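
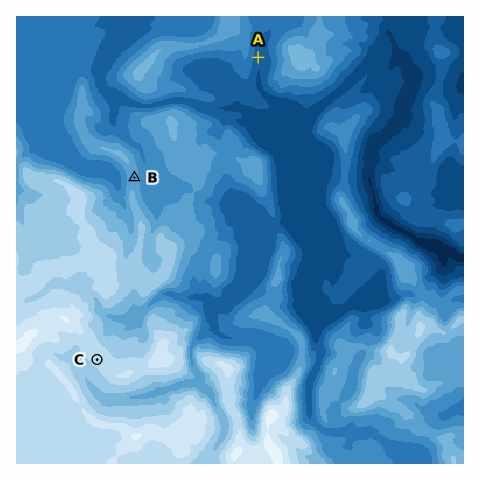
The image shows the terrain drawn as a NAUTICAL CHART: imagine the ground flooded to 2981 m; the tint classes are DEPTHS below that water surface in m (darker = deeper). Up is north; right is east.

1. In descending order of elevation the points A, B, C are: C B A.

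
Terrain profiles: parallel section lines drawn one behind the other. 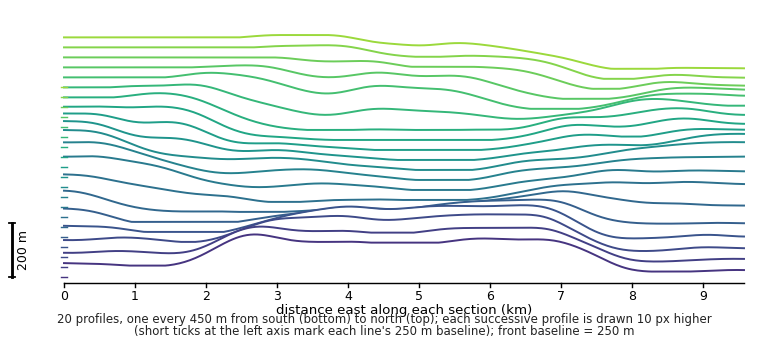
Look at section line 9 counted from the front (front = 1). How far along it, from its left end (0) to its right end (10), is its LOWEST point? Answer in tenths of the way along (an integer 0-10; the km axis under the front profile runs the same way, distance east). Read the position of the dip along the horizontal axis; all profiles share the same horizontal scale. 5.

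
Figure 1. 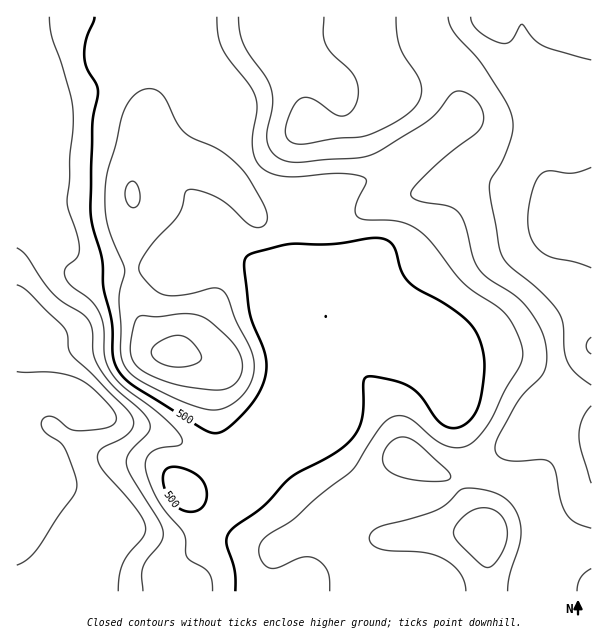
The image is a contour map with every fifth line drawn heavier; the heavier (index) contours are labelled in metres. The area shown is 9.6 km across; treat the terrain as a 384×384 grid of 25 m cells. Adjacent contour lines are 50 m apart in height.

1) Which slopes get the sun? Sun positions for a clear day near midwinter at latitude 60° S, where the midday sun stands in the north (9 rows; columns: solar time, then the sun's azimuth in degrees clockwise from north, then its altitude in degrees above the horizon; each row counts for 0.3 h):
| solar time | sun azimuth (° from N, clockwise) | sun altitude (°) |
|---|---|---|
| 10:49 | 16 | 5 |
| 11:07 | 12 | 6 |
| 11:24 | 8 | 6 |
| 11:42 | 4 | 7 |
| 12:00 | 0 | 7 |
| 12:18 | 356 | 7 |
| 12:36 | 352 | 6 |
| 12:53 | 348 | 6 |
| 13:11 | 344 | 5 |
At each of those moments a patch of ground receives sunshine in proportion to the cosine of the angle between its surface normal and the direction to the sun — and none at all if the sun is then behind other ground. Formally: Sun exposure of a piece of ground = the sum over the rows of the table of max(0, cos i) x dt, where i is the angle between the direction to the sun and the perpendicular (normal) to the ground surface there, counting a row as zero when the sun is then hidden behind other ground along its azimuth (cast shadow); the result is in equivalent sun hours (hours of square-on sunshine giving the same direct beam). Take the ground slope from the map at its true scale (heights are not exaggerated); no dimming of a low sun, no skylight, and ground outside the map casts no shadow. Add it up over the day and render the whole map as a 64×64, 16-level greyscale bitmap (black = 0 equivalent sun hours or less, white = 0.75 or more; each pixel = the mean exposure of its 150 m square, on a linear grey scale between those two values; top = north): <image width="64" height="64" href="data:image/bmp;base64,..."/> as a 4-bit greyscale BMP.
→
<image width="64" height="64" href="data:image/bmp;base64,Qk12CAAAAAAAAHYAAAAoAAAAQAAAAEAAAAABAAQAAAAAAAAIAAATCwAAEwsAABAAAAAAAAAAAAAAABEREQAiIiIAMzMzAERERABVVVUAZmZmAHd3dwCIiIgAmZmZAKqqqgC7u7sAzMzMAN3d3QDu7u4A////AHZmZmZmZmVVVVVVZmZmZmZmZmZmZmZmZURVVVVmZmZmiHZmZlZnZlRDM0RVVVVVZmZWZnZmZmVTIjNERWZmZ3ephmZlVniIdkMyIzRFVERFVVVVVEREMxERIiI0ZmZniKqHZWVWeJqYdkMiI0RUREREREQyEQAAAAARESJmZmaIqphlZVV4q7qHZTM0VWVVREREQzIQAAAAARERIlZmZmeqmHZVVVeKmGVFVVZnh3ZVREVVREMyIRIiIiMzVmZmZZqZhlVVVWZlMQJGeJmqmHZVVWZ3iHdmZlVVVmVWZmQiaJmHZVVEQyEAACV5q7uqh2ZWZ4mru7qqmZmZmHZmUhFmmph2VUMhEAAAFHmru7qYd2Zniau8zMzMzd26dmYyEWZ6qYZUMhAAAAAkZ3qqqqmYd2d4iZmaqrzv/tpmZTMiZmiZhlMhEAABI0VmZpmZmqmYd3ZlVVVnis7+x2ZlRDNmZodlQhEAETRnh2ZmaZmaqqmYdUIREjRXm8t2ZmVVVWZmVVQyEREjabuoZVVnmZqquql1IQABJFeIdmZmZFZlZmVEMyIiIzac3KdlVVZ5qqu7qXUxARNXiIdUMjM0VlVmUiNERERFZ6qXVERFVWeqq7u6h1Q0V6vLl0IAACNFVGUhI1Znd2VUIRERE0RVZmebu7upiIir3u25ZCERNEVEUhEkaJmXUxAAAAAANFVmZmebu7u7vN7//suXVEREVVUyIkaKqnQQAAAAAAATRWZmZmeaq8zd7u7d3LqHZlVWZlVWeKqWIAAAAAAAAAJFZmZmZniavN3dy7vMy6h2ZmZ3eImplkEAAAAAAAAAADVmZmZmZnirzcupmZq7qXZmZ3iJq6hSAAAAAAAAAAAAFGZmZmZVaJvLuYd3eJqqh2Zmd1aIdCAAAAAAAAAAAAACZmZmZURnmqqYdmZniaqodmZmESIQAAAAAAAAAAAAABJWZmZURWeJmZh2ZmZ5q7qGVEQAAAAAAAAAAAAAAAARI0ZmZlRFZ3iIh3ZmZnibupdTIgAAAAAAAAAAAAASIzREVmZmVFVneIiHdmVWZ4mqhkIQIhEAABEREAERI0Vmd3ZmZmVFVneIiHdmVVVWZ4h2QhBVRDMzNEREVVVWeJqqmHZmZEVWeIiHdmVVVVVVVlVEM2ZlVEVVZmeJmYiau8y5dmZURWeIh3ZmVVRFRERERVZmZlRDNEVWeau7uqq8zLlmZkRWd4h2ZmVVREQzMzM0V4hVQyAAI0VorN3Muqu6l2ZlRFZ3dmZmVEREMzMyIiNWeFQyAAACNGm87u3KqZmGZmVVZndmZmVERDMiEREiI0VnQyAAAAElebzv/suYh3ZmZmZ3d2ZmVEQzMhEAABEiNFYiEAAAAjaKu83dy5h3ZmZmeIh2ZmVEMzIhAAAAARI0VREAABEjV5qqqru6qYdmZmaJmHZmZUMzIhEAAAABEjRFEREjRVVniYh3iJmZh2ZmZmiHZmZUQzMiEQAAAAEiM0QRI0Z3ZmZndmZmeJmGVVZmZmZlVVVEMyIiERERESIzMyJFeIdlREVVVWZ4mHUxNFVVVVVDNEQzMzMzMiIiIiIiM1aIdkMzM0RWZneHYxAAERERERACNEMzNEREQzMyIiI0VndkMiMzM0VmZ3ZBAAARERAAAAATMzREVVVEQzMzMzNFZVMyMzIiNFVlVCEAAjRDIQAAAAEjNERVVVVERDREM0REQzMzMiIjREQyERE0VVVUIAAAABIjREVVVVVVVVZEREREREQzMzM0QyESNWZTM0VTEAAAARI0REVWZmZmd1VVVVVVVEREVEQzISRndBABE1ZDEQAAASM0VWZmd3eId2ZmZmZVVWZmVDIiNohSAAAAJXdlQyEQEjRWZmd4iIiId3ZmZmZmd3dUMiNXhjAAAAABWJmYZDESNFZ3d3iIiIh3dmZmeHd3ZUMiNXh0EAAAAAADerupdUNFZ3d3eIiId3ZmZWeIh2VDIiNXiGIAAAAAAAATesy5h2d3d3d4iIh3dmZmZ4mHZDIjRomYQQAAAAAAAAAUnMy6mIh3d4iIiHd3dmZniIZTM1eau6dBAAAAAAAAAAA3vMuqmHd3d3d4Z3d3Zmd4dlRGm93cp1MhAAAAAAAAAAN6u7qYh3d3d3dnd3dmZnd2ZXm97cuXZVQyIiMyIQAAADaJqZh3d3d3Z2Z3d2ZmZ3d3irzKh4eId2VFVmVDEAAAFGeId2ZmZmZmZmZmZmd3eImaqnZmZ4iIh3d3d2UyAAASRWZlVVVWZmZmZlVWd4iJmZmHZmZVZ3iIiIh3ZlQhERI0REQ0RVVmZmZlVFZ3iJmqmHZmZUNFZ4mZh3dmVUMzMzMzMiNEVVVmZlVERFZ4mqqYZmZlIiNGeJh3ZmZVVVVEMyIiI0RVVVVUREQzRWeKqph2ZlIREkV4h2ZVVVZnd2UzIiIjRVVVVURERDM0VomqmHZkIRASRWd2VERFVniIdUMiIjRVVVRERERERERWeJmYdkMhERNFZmVEM0RXiZh1QyIjRVVURDNVRDRVZmZniHZmUyESNFZmVEMzNFeIh2VCISNFVUQzMmZURFZ3d3d2ZmZUMiNFZmVVRENEV3h2VDIREkVVREMzdmVEVniId2ZmZmVERFZmZVVVVVVmd2VDIQASRVVURER2ZVVWd3d2ZmZmZVVVZmZlVmZlVmZmZUMiESNVVVVVVWZlVWZmZmZmZmZmVVZmZmZmZmZmZmZVVURERVZmZmZm"/>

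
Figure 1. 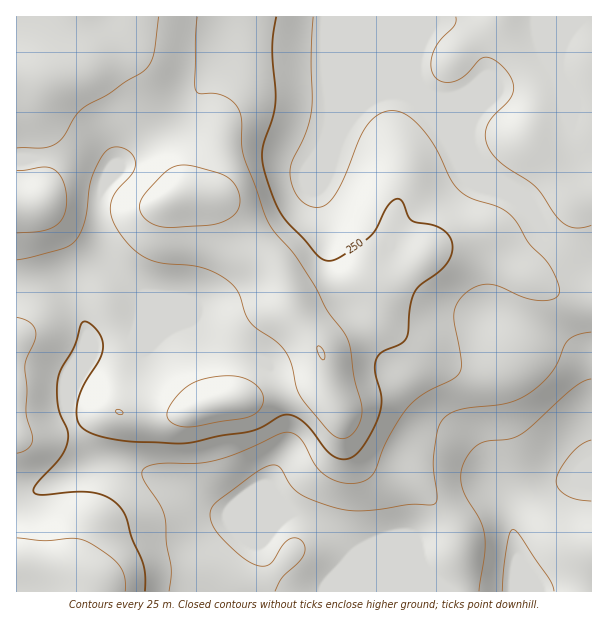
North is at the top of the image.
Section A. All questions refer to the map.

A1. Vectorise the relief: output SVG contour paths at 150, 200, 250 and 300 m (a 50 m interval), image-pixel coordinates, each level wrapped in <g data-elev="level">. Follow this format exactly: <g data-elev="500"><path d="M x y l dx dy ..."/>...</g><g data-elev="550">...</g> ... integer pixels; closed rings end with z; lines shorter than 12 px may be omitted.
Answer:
<g data-elev="150"><path d="M502 591l5-48 3-11 3-3 6 6 30 43 5 13"/><path d="M591 501l-13-1-11-4-8-7-3-7 4-12 10-15 11-10 10-5"/></g><g data-elev="200"><path d="M275 591l7-13 21-21 2-8-2-6-6-5-7 1-7 6-13 19-7 2-11-2-21-16-11-12-7-9-2-8-1-7 3-6 4-5 41-30 15-6 8 3 9 17 9 8 15 8 24 7 25 3 47-7 24 0 3-3 0-4-4-29 1-15 4-24 5-10 7-6 9-3 45-6 21-8 14-10 12-12 6-11 7-18 5-5 9-5 13-3"/></g><g data-elev="250"><path d="M145 591l0-16-2-12-11-24-7-24-9-12-11-7-13-4-17 0-34 3-6-1-2-3 5-9 22-24 7-14 1-13-8-16-2-10-1-22 4-14 14-24 7-22 5-1 8 6 6 8 2 9-2 12-18 29-6 18 0 10 1 8 4 6 7 4 15 5 22 4 60 2 35-7 31-5 11-4 16-10 9-2 8 2 9 6 27 32 7 4 8 0 7-3 8-9 10-16 7-17 3-15-7-27 0-7 2-7 6-6 16-7 7-6 2-7 2-26 4-13 6-8 24-18 5-7 3-8 0-10-5-9-12-7-23-5-4-5-5-13-4-4-4 0-6 6-13 25-7 7-27 19-10 5-8-1-6-4-34-38-7-12-7-16-6-20-2-14 1-12 9-25 3-15-3-56 4-31"/></g><g data-elev="300"><path d="M321 359l3 0 0-6-3-6-3-1-1 4z"/><path d="M17 233l24-2 15-5 5-5 3-6 3-15-4-19-4-7-5-4-10-3-27 3"/><path d="M161 227l12 0 36-2 18-5 7-5 5-8 1-9-3-10-9-10-12-6-28-7-9 0-8 3-9 7-15 16-5 7-2 6 0 8 4 6 8 6z"/><path d="M17 148l27 0 12-4 7-7 12-20 8-9 24-13 39-26 4-6 4-9 5-37"/></g>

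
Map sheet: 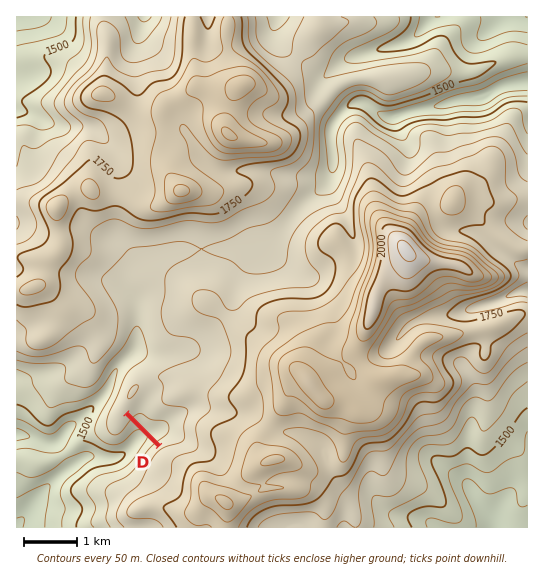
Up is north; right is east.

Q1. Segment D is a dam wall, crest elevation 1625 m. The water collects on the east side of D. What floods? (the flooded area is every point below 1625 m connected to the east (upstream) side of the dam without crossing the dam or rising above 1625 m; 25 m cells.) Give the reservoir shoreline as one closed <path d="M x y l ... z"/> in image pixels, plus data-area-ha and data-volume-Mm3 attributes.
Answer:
<path d="M147 400l-6 1-12 12 33 31 11-5 3-4 1-2 0-15-4-5-18-1-8-12z" data-area-ha="40" data-volume-Mm3="9.25"/>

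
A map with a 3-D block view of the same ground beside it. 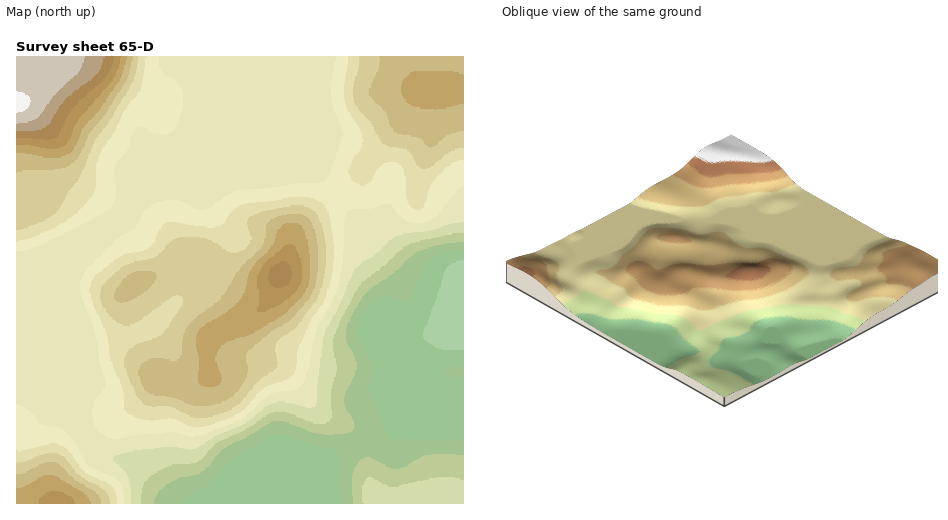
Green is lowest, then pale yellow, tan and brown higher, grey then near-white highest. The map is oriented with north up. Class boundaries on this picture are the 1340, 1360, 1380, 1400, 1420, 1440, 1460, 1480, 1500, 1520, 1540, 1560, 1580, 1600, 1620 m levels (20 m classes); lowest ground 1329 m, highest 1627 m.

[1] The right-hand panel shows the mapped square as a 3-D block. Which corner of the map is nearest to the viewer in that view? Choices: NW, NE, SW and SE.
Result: SE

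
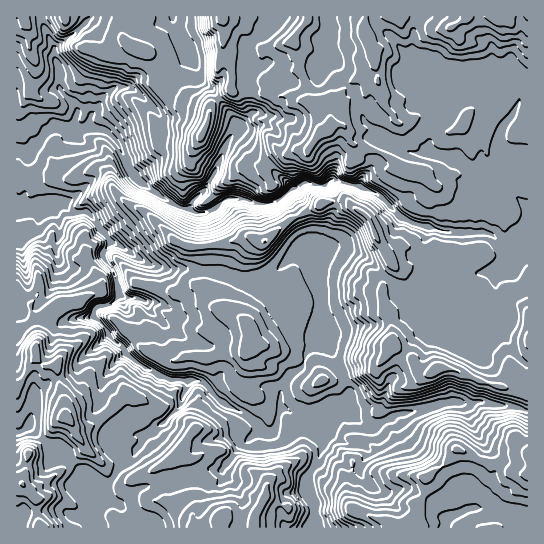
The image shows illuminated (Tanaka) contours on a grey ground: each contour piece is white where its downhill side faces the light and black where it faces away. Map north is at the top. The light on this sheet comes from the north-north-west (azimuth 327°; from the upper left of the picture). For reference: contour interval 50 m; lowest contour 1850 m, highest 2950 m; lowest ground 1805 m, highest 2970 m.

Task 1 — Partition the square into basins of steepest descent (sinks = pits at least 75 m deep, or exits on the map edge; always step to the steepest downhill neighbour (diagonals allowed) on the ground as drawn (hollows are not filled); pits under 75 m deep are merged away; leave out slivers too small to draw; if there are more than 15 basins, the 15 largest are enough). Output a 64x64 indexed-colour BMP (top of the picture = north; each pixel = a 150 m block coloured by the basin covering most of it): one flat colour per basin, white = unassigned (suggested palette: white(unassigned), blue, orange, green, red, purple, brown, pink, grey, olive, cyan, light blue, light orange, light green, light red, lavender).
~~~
<image width="64" height="64" href="data:image/bmp;base64,Qk12CAAAAAAAAHYAAAAoAAAAQAAAAEAAAAABAAQAAAAAAAAIAAATCwAAEwsAABAAAAAAAAAA////ALR3HwAOf/8ALKAsACgn1gC9Z5QAS1aMAMJ34wB/f38AIr28AM++FwDox64AeLv/AIrfmACWmP8A1bDFABEREREREREREREREREREREREREREREREREiIiIiIiIiERERERERERERERERERERERERERERERERESIiIiIiIiIRERERERERERERERERERERERERERERERERIiIiIiIiIhERERERERERERERERERERERERERERERERESIiIiIiIiERERERERERERERERERERERERERERERERERIiIiIiIiIREREREREREREREREREREREREREREREREREiIiIiIiIkERERERERERERERERERERERERERERERERERIiIiIiIiQRERERERERERERERERERERERERERERERERESIiIiIiJBEREREREREREREREREREREREREREREREREREiIhEREkQRERERERERERERERERERERERERERERERERERIRERERREERERERERERERERERERERERERERERERERERERERERFERBEREREREREREREREREREREREREREREREREREREREUREQRERERERERERERERERERERERERERERERERERERERRERBERERERERERERERERERERERERERERERERERERERFEREQREREREREREREREREREREREREREREREREREREREURERBERERERERERERERERERERERERERERERERERERERREREERERERERERERERERERERERERERERERERERERERFEREQRERERERERERERERERERERERERERERERERERERERREQRERERERERERERERERERERERERERERERERERERERFERBERERERERERERERERERERERERERERERERERERERERQRERERERERERERERERERERERERERERERERERERERERERERERERERERERERERERERERERERERERERERERERERERERERERERERERERERERERERERERERERERERERERERERERERERERERERERERERERERERERERERERERERERERERERERERERERERERERERERERERERERERERERERERERERERERERERERERERERERERERERERERERERERERERERERERERERERERERERERERERERERERERERERERERERERERERERERERERERERERERERERERERERERERERERERERERERERERERERERERERERERERERERERERERERERERERERERERERERERERERERERERERERERERERERERERERERERERERERERERERERERERERERERERERERERERERERERERERERERERERERERERERERERERERERERERERERERERERERERERERERERERERERERERERERERERERERERERERERERERERERERERERERERERERERERERERERERERERERERERERERERERERERERERERERERERERERERERERERERERERERERERERERERERERERERERERERERERERERERERERERERERERERERERERERERERERERERERERERERERERERERERERERERERERERERERERERERERERERERERERERERERERERERERERERERERERERERERERERERERERERERERERERERERERERERERERERERERERERERERERERERERERERERERERERERERERERERERERERERERERERERERERERERERERERERERERERERERERERERERERERERERERERERERERERERERERERERERERERERERERERERERERERERERERERERERERERERERERERERERERERERERERERERERERERERERERERERERERERERERERERERERERERERERERERERERERERERERERERERERERERERERERERERERERERERERERERERERERERERERERERERERERERERERERERERERERERERERERERERERERERERERERERERERERERERERERERERERERERERERERERERERERERERERERERERERERERERERERERERERERERERERERERERERERERERERERERERERERERERERERERERERERERERERERERERERERERERERERERERERERERERERERERERERERERERERERERERERERERERERERERERERERERERERERERERERERETEREREREREREREREREREREREREREREREREREREREREzMxERERERERERERERERERERERERERERERERERERETMzMzMRERERERERERERERERERERERERERERERERERERMzMzMzEREREREREREREREREREREREREREREREREREREzMzMzMRERERERERERERERERERERERERERERERERERETMzMzMxERERERERERERERERERERERERERERERERERETMzMzMxERERERERERERERERERERERERERERERERERETMzMzMzEREREREREREREREREREREREREREREREREREzMzMzMzMREREREREREREREREREREREREREREREREREzMzMzMzMxERERERERERERERERERERERERERERERERETMzMzMzMzERERERERERERERERERERERERERERERERERMzMzMzMzMRERERERERERERERERERERERER"/>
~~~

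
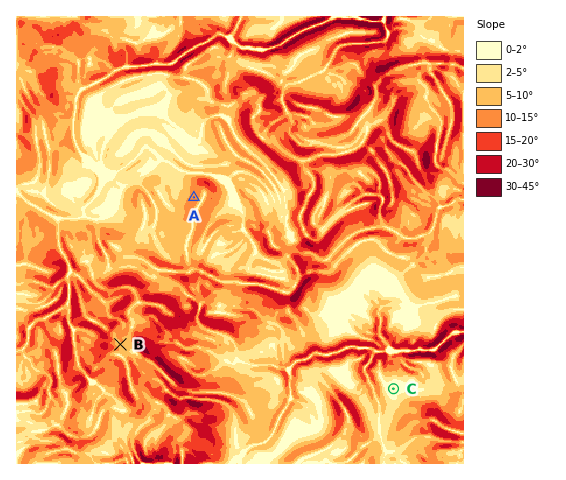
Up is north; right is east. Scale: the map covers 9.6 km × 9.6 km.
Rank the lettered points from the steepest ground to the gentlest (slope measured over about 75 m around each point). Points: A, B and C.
A B C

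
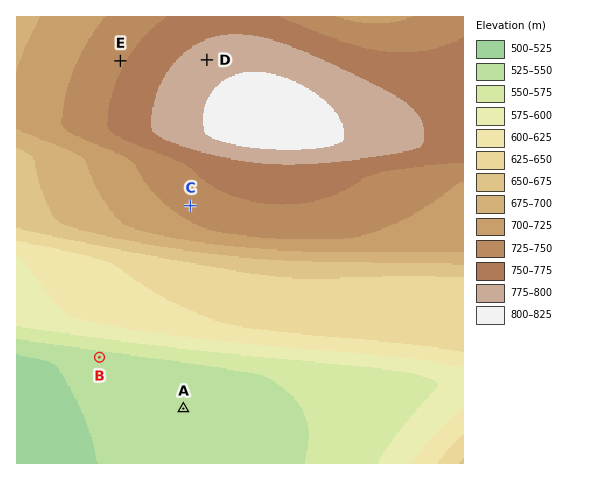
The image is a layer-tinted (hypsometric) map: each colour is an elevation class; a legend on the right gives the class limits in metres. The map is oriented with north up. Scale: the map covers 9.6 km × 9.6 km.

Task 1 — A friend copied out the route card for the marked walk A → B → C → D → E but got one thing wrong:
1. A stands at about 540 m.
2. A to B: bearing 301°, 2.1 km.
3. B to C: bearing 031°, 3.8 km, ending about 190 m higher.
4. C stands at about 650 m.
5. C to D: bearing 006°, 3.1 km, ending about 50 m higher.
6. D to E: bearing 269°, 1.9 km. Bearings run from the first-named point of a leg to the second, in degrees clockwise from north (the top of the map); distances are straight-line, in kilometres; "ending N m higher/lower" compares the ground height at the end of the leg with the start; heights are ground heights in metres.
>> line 4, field height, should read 730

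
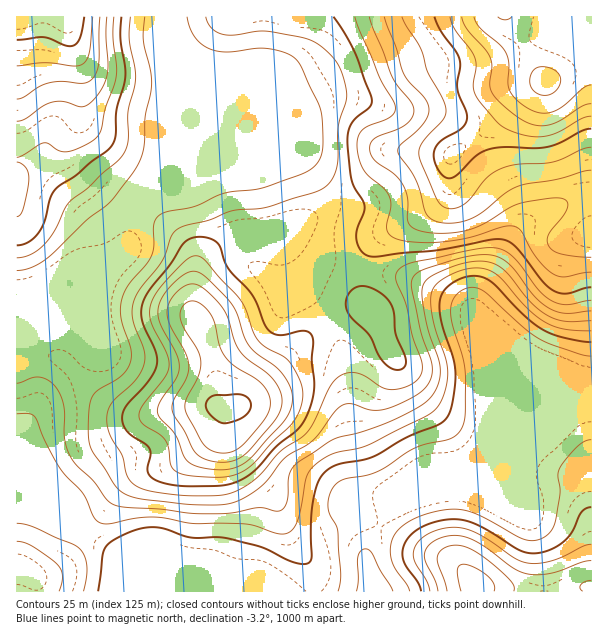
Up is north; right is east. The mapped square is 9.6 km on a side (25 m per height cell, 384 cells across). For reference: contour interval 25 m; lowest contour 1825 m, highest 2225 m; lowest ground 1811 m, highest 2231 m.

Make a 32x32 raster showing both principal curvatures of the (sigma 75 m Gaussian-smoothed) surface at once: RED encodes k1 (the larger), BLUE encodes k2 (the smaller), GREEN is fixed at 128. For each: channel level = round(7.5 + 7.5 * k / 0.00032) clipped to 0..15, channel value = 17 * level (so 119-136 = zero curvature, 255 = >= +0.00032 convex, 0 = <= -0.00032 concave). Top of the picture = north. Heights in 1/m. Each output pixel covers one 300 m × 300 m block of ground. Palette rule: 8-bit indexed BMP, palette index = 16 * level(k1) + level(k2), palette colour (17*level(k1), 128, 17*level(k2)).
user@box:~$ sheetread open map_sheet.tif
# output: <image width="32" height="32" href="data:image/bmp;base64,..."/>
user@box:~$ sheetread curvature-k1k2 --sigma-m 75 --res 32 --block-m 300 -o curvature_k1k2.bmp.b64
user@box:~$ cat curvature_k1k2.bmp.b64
<image width="32" height="32" href="data:image/bmp;base64,Qk02CAAAAAAAADYEAAAoAAAAIAAAACAAAAABAAgAAAAAAAAEAAATCwAAEwsAAAABAAAAAAAAAIAAABGAAAAigAAAM4AAAESAAABVgAAAZoAAAHeAAACIgAAAmYAAAKqAAAC7gAAAzIAAAN2AAADugAAA/4AAAACAEQARgBEAIoARADOAEQBEgBEAVYARAGaAEQB3gBEAiIARAJmAEQCqgBEAu4ARAMyAEQDdgBEA7oARAP+AEQAAgCIAEYAiACKAIgAzgCIARIAiAFWAIgBmgCIAd4AiAIiAIgCZgCIAqoAiALuAIgDMgCIA3YAiAO6AIgD/gCIAAIAzABGAMwAigDMAM4AzAESAMwBVgDMAZoAzAHeAMwCIgDMAmYAzAKqAMwC7gDMAzIAzAN2AMwDugDMA/4AzAACARAARgEQAIoBEADOARABEgEQAVYBEAGaARAB3gEQAiIBEAJmARACqgEQAu4BEAMyARADdgEQA7oBEAP+ARAAAgFUAEYBVACKAVQAzgFUARIBVAFWAVQBmgFUAd4BVAIiAVQCZgFUAqoBVALuAVQDMgFUA3YBVAO6AVQD/gFUAAIBmABGAZgAigGYAM4BmAESAZgBVgGYAZoBmAHeAZgCIgGYAmYBmAKqAZgC7gGYAzIBmAN2AZgDugGYA/4BmAACAdwARgHcAIoB3ADOAdwBEgHcAVYB3AGaAdwB3gHcAiIB3AJmAdwCqgHcAu4B3AMyAdwDdgHcA7oB3AP+AdwAAgIgAEYCIACKAiAAzgIgARICIAFWAiABmgIgAd4CIAIiAiACZgIgAqoCIALuAiADMgIgA3YCIAO6AiAD/gIgAAICZABGAmQAigJkAM4CZAESAmQBVgJkAZoCZAHeAmQCIgJkAmYCZAKqAmQC7gJkAzICZAN2AmQDugJkA/4CZAACAqgARgKoAIoCqADOAqgBEgKoAVYCqAGaAqgB3gKoAiICqAJmAqgCqgKoAu4CqAMyAqgDdgKoA7oCqAP+AqgAAgLsAEYC7ACKAuwAzgLsARIC7AFWAuwBmgLsAd4C7AIiAuwCZgLsAqoC7ALuAuwDMgLsA3YC7AO6AuwD/gLsAAIDMABGAzAAigMwAM4DMAESAzABVgMwAZoDMAHeAzACIgMwAmYDMAKqAzAC7gMwAzIDMAN2AzADugMwA/4DMAACA3QARgN0AIoDdADOA3QBEgN0AVYDdAGaA3QB3gN0AiIDdAJmA3QCqgN0Au4DdAMyA3QDdgN0A7oDdAP+A3QAAgO4AEYDuACKA7gAzgO4ARIDuAFWA7gBmgO4Ad4DuAIiA7gCZgO4AqoDuALuA7gDMgO4A3YDuAO6A7gD/gO4AAID/ABGA/wAigP8AM4D/AESA/wBVgP8AZoD/AHeA/wCIgP8AmYD/AKqA/wC7gP8AzID/AN2A/wDugP8A/4D/AJe6qLmXcHd3d3d3hoZ1c5a3yKeQcWJBw/j7+/X09vf6yMm3yaZgdneGhHSFhnWGt8jJhXCi1ff5+fnYtKK1tsm6l4a1wnJgYnKUhHWFdabVtqeDcbL1+fv86qdzQVKDxKWCc4PTtXNBYqOCcoOGyOaTlbWlobHFx9i1gHBQQoTVg4Z3c7XVtIR1lYams6PZ6XNil5eFgZCQoJCAdXdzlsmHh3Vhhsbn6Miol7azoMTYdFF0hHaHh4SEhod3h3SVpXeGkJeWp+n49+a1xuWwkJKCQmKTgoN3d4eHh4eGppiXd4GWuaeWlHSj9fn9/bdAYYR0hqaVcnFzhYeHh4eEl7l1k6eolqalY0KW6+z695OzxbPHuJZ1ZJS0hIeHh3eDp3WEh4eW1/j21NjoqOj6+NakkZXGx5eWxcWCh4eHd4eEhWN2lrXF1+b2+tuoyuz66LSBdKfYuLfVo4CHd3eHh4eXdKa2pHNlhXW197jI28nGw5KEhrfZ6ueigId3h3eHh6e2t5d1UkJyUKH01sWotaOUlJWVyfz86rGAh4eHh3SBh5eYhndiUXGD9fXls2OCxKaFhZbY+OiWkIKHh4KAgKOHh4aHh4CSptn5+NiVQVKWt5SFl9b2xmNwdneAkLK0lXd3d3eGkNP4/fz62raBY3SWlae52fmmUVB2gICj2OmlhoeHd4aRwtb8/PqnopGGd3aGqLjY1qBgIDBgg7j77LWQgYZ3h4OQgbb35nFwc4eHd4aWpLGwoJBAIEF0uPnJlcajgXSGhWJQkvTkgXN1hoWHdoa1s6GzxYRxgKLX6ri33LiThIeHZHK06NfEt7epmIWFlrfm5tfY2NbQ0ObayNnbyZSEhoeFpMSllbfIx8jIloWGlrbn9/nr6sSgopWXqcinhGWFhoWVg3JzlpeGl7jHlXVkZHW16dvZt4NzcXKlyKWVl4WEhXaHdoSDg3N0hpa0tJVkZHX3xoa3pYaGg4OnpreodoWThId3h4d3doRzZHKz15eUpvrodXWFhpiYhYWGpseoyKSDh3eHh3d3d3djYab8+fX27PrVlYSUpJR0pXSGydrIlIJ3h3d3h4d3d3OS5/m3pJa3xdTFtbfHlFG3dHTG5pVjc3eHh4d3h4d3dJPEonBgcKGBkpOVudq5gch1ZLX2lYODhoeHd4d3h4Z2hYSCcYKTlaa3x8jL3NnBt5V2x/nHs5KGh4eHh3d3dId2dYWVyti1laenqMrL2MOGlqf4+LaSgYaHhIODdHNkhnZkdpfIqGVTcpO1xqemlYeFuPjmdFBxh4OjtYRkdISVdXSHl7aWg3OVtdSldYWHuaXZ+LZkcHKGk8fr6eXn2LaUlJiYuJaj1uvryIZ2d3c="/>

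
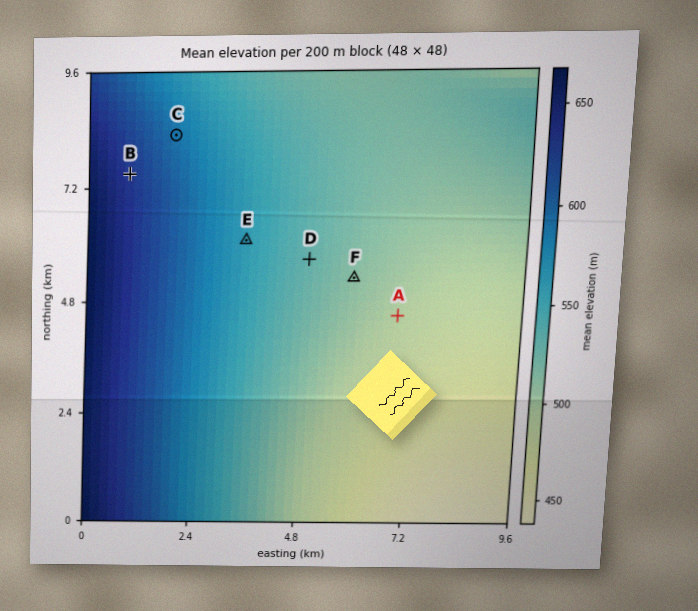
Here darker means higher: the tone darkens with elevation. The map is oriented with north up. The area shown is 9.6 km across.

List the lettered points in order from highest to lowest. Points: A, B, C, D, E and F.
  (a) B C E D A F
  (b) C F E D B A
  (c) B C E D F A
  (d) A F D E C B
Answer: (c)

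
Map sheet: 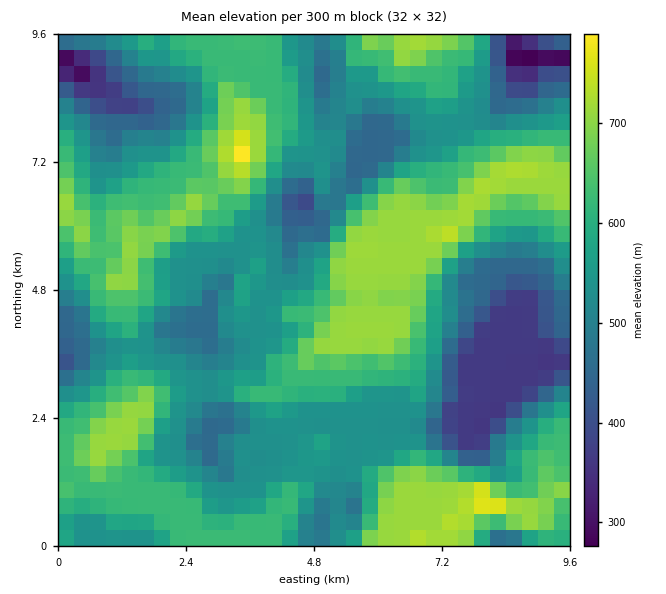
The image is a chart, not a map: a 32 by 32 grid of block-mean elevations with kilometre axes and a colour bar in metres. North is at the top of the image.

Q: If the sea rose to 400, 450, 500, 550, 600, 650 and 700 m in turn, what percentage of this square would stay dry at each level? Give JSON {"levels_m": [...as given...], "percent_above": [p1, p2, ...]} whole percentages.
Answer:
{"levels_m": [400, 450, 500, 550, 600, 650, 700], "percent_above": [93, 87, 77, 50, 44, 20, 15]}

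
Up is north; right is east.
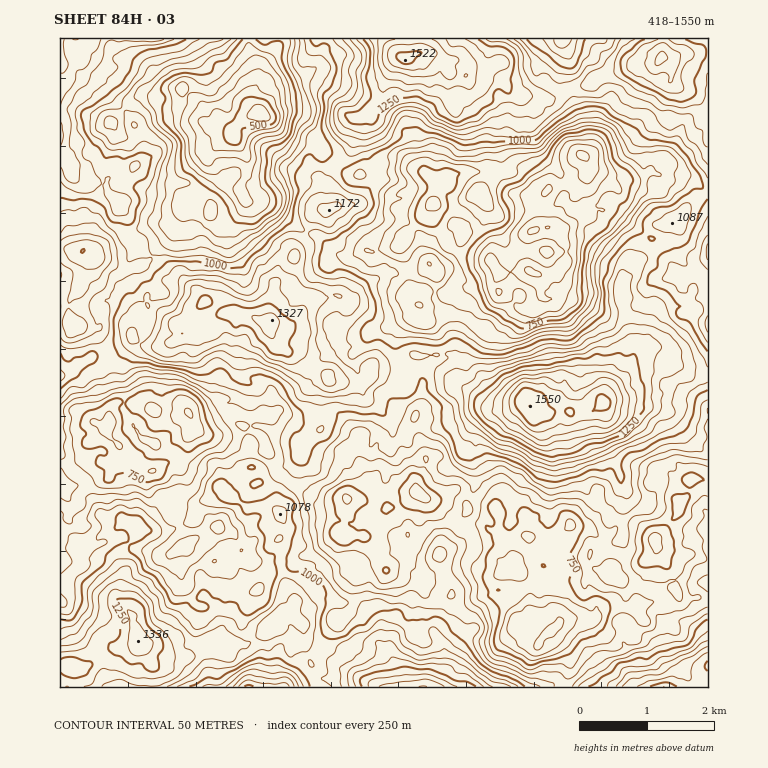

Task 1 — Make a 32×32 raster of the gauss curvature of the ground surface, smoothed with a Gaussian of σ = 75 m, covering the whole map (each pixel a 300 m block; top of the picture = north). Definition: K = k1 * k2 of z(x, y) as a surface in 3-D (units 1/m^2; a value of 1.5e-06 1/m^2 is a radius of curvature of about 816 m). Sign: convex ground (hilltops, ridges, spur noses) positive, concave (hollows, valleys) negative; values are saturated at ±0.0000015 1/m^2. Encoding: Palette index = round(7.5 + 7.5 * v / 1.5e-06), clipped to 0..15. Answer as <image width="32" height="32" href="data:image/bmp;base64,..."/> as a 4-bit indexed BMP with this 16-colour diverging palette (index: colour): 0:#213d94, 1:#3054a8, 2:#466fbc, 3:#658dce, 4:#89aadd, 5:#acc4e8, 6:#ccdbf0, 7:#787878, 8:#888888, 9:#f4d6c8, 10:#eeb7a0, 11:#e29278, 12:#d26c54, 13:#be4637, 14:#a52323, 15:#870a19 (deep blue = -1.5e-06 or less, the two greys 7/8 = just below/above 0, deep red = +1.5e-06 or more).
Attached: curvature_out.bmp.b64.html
<image width="32" height="32" href="data:image/bmp;base64,Qk12AgAAAAAAAHYAAAAoAAAAIAAAACAAAAABAAQAAAAAAAACAAATCwAAEwsAABAAAAAAAAAAlD0hAKhUMAC8b0YAzo1lAN2qiQDoxKwA8NvMAHh4eACIiIgAyNb0AKC37gB4kuIAVGzSADdGvgAjI6UAGQqHAKhYynd6iWN4d4d3c1Z3djPRWYdU01ZWdzpmXH9Wd3d3eHqnSKGnVnqLdlyqp2OU5qVrhod4eJ92dXWhuMS4t1eYu4pobat0N2Z6hWZognbHV3Z1hoU3iKf1VHuHd483S4dhu6iKVkSUdPmId3iUimh3drN3WKh/hpeEdnhpV39oeZ1neXa6dHd3dYqHf2VmSYKHSEqXVE31X5gLd2SZZ4VWpfWKbEOWSUd1SpZnhJuNN4aiOVW7eGan6nWIiWV5l4hrl9hmSYq4Y1VIe3d5ZmbJs+P3ZtckdX6Xp69GvWWXeIWW8nioe1h2ZFX+Zvx4dTdWiFZ3kx8dV1hkmHZ0ZpcpE26ZdclWmiw4WXd2dXiX+I15d3e3iHdapodod2aJhkdYSFaEt1mme3ZHbMowVoZ4d3y7eUd21pwGX6WJj3h2VmWIWFaSeoVQ9olOaYpZtv+4Fne3b2iH16B9KJWKpGRWUIpnVoAHloA8Nn6laBnHeM54rG/0/5iJ834xZXebplVFZ1Zms1aQhzfzrJZ5V3DGa6RokouS5H+ZEpcIpDiYV2e8l6dlRjVYl3aDn/iLl4n6N4eg5zbOh1l2jnelWVhngGZ3b/SttWt/hoiDR4Zxd4hvmHVnRYM2Z3ZWUMhpuGh3Zmd5iXp1u1iah3lhzIiGlXZ3a1pntP2mecS4iI+F"/>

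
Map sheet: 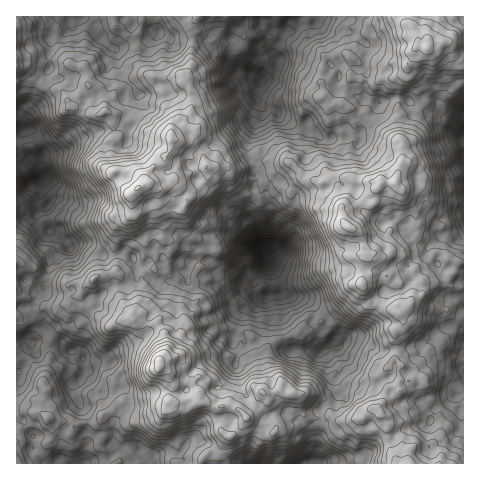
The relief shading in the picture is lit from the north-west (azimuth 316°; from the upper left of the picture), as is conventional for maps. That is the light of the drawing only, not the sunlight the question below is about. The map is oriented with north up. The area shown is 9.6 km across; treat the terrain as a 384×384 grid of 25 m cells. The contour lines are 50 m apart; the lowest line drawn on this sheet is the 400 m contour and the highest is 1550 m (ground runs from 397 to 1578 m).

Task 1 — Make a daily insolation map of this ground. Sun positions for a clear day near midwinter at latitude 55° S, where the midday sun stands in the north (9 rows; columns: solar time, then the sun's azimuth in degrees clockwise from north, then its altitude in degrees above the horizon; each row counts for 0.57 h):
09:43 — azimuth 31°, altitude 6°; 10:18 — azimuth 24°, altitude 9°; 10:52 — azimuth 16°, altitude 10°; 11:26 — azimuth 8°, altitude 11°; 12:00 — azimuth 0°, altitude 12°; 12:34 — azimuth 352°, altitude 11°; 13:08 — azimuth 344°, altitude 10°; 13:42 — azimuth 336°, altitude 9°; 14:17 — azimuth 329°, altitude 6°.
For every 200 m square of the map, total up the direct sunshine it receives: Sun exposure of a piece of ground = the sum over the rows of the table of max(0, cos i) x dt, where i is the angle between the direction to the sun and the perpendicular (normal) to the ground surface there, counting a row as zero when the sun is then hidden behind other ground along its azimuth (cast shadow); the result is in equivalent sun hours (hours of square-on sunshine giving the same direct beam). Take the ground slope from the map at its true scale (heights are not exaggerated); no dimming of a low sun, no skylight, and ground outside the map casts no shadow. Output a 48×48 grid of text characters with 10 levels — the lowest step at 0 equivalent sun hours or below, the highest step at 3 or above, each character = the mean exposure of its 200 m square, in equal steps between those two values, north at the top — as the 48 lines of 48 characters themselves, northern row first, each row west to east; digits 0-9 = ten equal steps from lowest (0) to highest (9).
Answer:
554342352143221001300000010000133455342115688545
222135662013431000100000133000567543321012356686
224468675200224522310000100004579977501100334543
345579979522446655752000000002467667543323222001
332346675677788898786300000103343201334421000001
112120234365479789635410000034644422122211000000
002521145754212333333420000134554322333320000000
001355423454100210243232211444453331000000000000
000026412542211232235654223332324463100000000000
000032346766543467634677542101000223430000000000
000010023133467787564234654422000000124331000000
000000000002278885445434557874000000013666740000
000000000143434455222476789997520001113699864101
210000004422333211200465599789885344246334333323
000000067768876510014556655478779975664423554332
000000457999986212026556622335556889976564346423
200000111454584113311112211100575799899852024444
000000000004665433310000111000134332455553312332
111121100005510200230000020011001255221003311333
432122100110000000210000000010023587520000001234
222444323420000000000000000000023444300000010121
224433444211000000000000000000001356730000020143
652000100000000000000000000000000223651000011125
864420000000000000000210000000000000024432112134
656752122000000000001230000000001000026565213667
676246543100000000000010000000022100022422333366
244367666530000000011000000000032210000000453102
001577767411000011111011000000111122331123245441
100244430000222122212111101000100013441013433302
222221200035676445565302200000000000000014641000
013542000147766766535422322233321000002567410000
211110003444544654641343335545542000000122111111
210000002652124455642345675444522100000000121001
000000001100001665232323566665220000000010000220
000200000000006797557332235620000000000000002331
212200000000058989865755444200000000100000123102
355431000000257643323333446664310122214433233221
147642100100253121157764477999875433254322343231
447630023321110001346799999799896424632124554214
553542354211000001142168667537986553332444102113
663134433334210012445676312202322433467511000222
433344313542211212112456620000000367987410200344
223656665411321100000000530000001477521454321454
300013531002210000000000000220001121000032223553
300001000000000000000143001210000000000014777524
311100101000000000000000000000000000000135754455
421000000000000000000000000000000000000365334677
541000000231000000000000000000000000001335678665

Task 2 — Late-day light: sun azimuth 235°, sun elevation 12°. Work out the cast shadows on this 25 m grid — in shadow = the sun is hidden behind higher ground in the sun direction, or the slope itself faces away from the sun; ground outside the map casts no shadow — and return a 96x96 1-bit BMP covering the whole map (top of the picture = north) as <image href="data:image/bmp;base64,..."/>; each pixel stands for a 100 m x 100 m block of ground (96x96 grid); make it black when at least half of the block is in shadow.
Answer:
<image width="96" height="96" href="data:image/bmp;base64,Qk2+BAAAAAAAAD4AAAAoAAAAYAAAAGAAAAABAAEAAAAAAIAEAAATCwAAEwsAAAIAAAAAAAAA////AAAAAAD4wAAQAAMAAAAAD9/5gAAgAAAAAAAAD9/4AABgAAAAAAAAB9/8AADgAAAAAAAAB/94BgAAAAAAAAAAB/94AAAAAAAANgAAH/9wAAAAAAMANAAAH/8AAAAAAAwAcAAAH/9AAAAAAAQA+AAAT/8AfgAAAAA4+AAAf/8B/wAAAAB48wAB/88D/wAAAAD4Q4gD/x8A/wAAAAHwAAID/x4A/gAAIGPhABoP/z4A/gAAcPPDAfwF3n4B/gAAGf+GC/wAEH6D/gAAEf+GH/wAOH+D/wAAMH+ff/wAMP+D/wAAOP+ef/4AEP8D/wAAff/e//8AGf8D/wAAf//v//8AA/8J/wAB///z//+AH/8Z/wAB///7//+AH/85/wAB///////APv/w/gAA///9///AH0/w4AAA///8///AD4fgwAAA///+A//AAw+AAAAA////AP/AAJ8AAAAA////gA+AAd8AAAAB////wgAAA/AgAAAB9///4wAAA+AAAAABb///4AAAB/DAAABL7///8QAAB/PAAAAb7///+AAAB/cAAAAeb////AAAB/gQAAG//v///AAHN/xwAAO/////+AAOB/z4AAN/////+AAeB/joAABP////+AAeEPPgAAAf/X//+AA+OfPGGCGAeH//+AA+MfOHGHPCeA//+AA/8/MvnDfgYM//+AAAM/D/3HPAYMf/+AAAD+H/+CHAAAf/+AAAH8f/+AAAAA//+AAHf4//+AAAEB//8AAP/5//+AAAEB//4AAf//9/8AAAMb//wAAf//f/8AAAAT//AAA///f/4AAAAH/+AAD//ef/4AAAA//+AAH/+e//wAAQB//4AAP/8f//gAAwB//gAAP/w///gAAQB/wAAAH/wn//gAA4B/AAAAP3gn//AAAAAYAAAAPGBn//AAAAAyAAAAPADn//AAAAAwAgAAHAHv//AAADjgBgAAAAP///gAAHnwDgAAAAP///gAAPnwHgAAADP///AAAP3gPwABn7P//+AAYz3hvwBj/wH//8AD/wfn/wHj/wB//8AD/gfH/4Hj/wH/+AAD/gGP/4P3/gD/8AACfwEP/8P//gD/8AAAPAAY/8P//gH/9AAAMAHD/+f/4AH/+AAAcAPP////AAP/+AAAAAff///8AAf/8AAAAAfP///gAAf/8AAAAAf///8AAAH/+AAAIAD///8AAAP/8AAA8AE///4AAYG/8AAB/gA///4AD8PP8AAB/AA///4AHsOH8AEA/gAf//wAvgGEcAEAPgAf//wDwAAAAAAABAA///wBgAAAAAAPMAB///wAAAAIAAAPgAB///4AgAAAAGAPgCB///4AgAAAAOAfwPB///4DAAAAD4Afwe0///8DAAAAD8Df4/w///8AAgAAD+D/495///8ADgAAH/H/8Y5///4AHgABP/v/4ww///4EFgAEP///48w///4EhgAEP/7fAeAf//4kAAAHv/+eAeAD//4AAAAP//+YMcAAP/4YAABv///AcAAAB/AQAABv///gcYAAD+AQAAB/8="/>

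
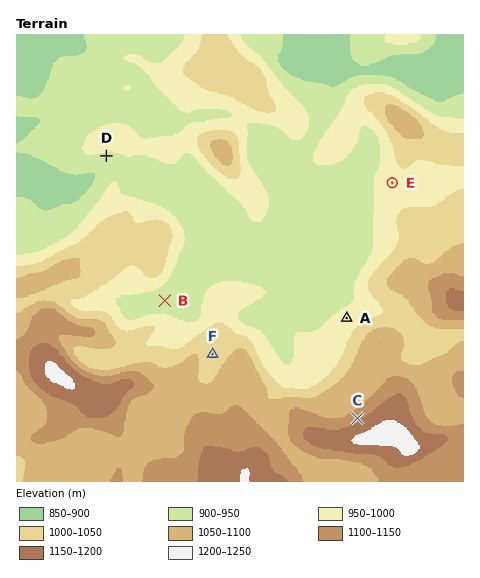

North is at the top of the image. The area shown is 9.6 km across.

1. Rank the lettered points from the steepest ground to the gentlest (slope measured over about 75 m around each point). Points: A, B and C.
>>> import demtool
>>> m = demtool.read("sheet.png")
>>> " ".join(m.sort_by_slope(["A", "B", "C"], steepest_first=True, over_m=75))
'C A B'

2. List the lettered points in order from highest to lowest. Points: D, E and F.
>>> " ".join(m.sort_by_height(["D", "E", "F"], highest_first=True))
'F E D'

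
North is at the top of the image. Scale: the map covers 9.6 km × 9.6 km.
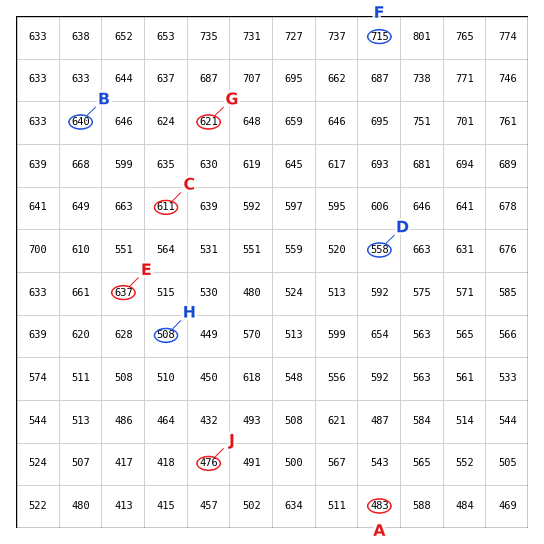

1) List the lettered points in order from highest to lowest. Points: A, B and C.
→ B C A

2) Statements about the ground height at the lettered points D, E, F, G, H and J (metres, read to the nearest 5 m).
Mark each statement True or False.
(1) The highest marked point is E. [False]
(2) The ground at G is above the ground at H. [True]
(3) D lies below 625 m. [True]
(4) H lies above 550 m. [False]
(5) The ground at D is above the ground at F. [False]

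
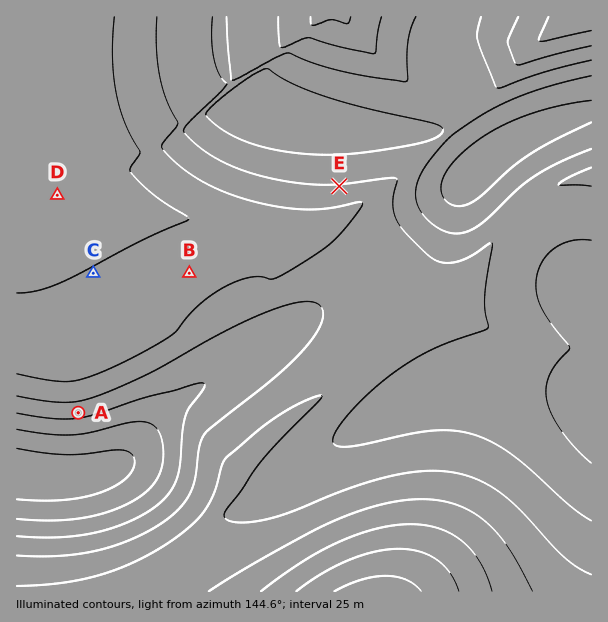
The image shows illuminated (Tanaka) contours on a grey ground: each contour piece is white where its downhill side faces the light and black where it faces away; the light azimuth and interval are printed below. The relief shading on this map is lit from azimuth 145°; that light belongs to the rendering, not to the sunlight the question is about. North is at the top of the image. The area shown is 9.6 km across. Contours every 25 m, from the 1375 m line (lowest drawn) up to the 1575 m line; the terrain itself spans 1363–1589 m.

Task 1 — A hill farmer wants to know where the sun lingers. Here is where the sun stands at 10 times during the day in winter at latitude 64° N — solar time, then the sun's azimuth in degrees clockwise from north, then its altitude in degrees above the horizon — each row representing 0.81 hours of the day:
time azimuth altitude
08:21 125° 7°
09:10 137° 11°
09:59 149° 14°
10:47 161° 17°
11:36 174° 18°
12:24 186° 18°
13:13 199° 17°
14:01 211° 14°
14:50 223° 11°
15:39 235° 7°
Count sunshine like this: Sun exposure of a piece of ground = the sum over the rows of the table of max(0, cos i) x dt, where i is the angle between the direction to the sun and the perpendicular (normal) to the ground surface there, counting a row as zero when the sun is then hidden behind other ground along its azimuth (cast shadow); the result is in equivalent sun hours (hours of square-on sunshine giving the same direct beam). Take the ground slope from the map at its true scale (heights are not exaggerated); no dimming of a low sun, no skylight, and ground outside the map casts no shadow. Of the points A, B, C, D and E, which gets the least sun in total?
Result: A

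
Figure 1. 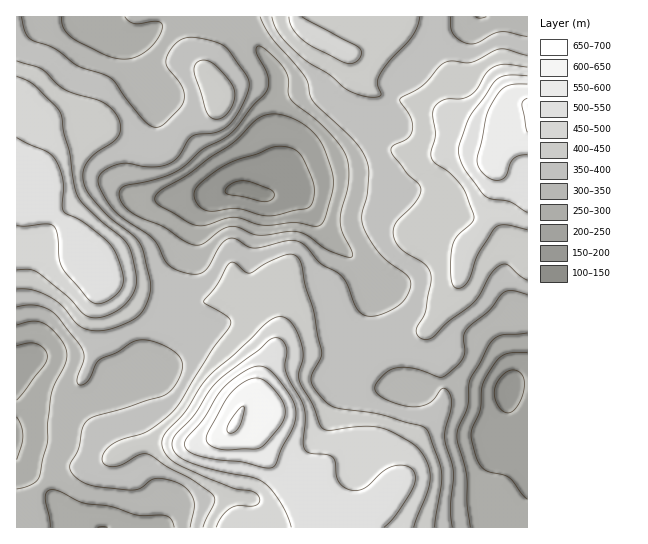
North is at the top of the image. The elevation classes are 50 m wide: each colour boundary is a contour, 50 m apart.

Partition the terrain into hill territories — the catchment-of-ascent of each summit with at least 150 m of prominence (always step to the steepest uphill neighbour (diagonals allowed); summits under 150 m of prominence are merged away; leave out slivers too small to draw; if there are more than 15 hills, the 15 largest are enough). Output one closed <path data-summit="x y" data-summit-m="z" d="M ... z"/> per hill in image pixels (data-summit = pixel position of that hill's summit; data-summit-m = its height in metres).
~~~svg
<path data-summit="234 425" data-summit-m="654" d="M223 16l-130 1 0 6 4 6 16 11 13 4 3 3 8 31 6 9 8 6 5 25 0 19-8 22 0 19 5 13 10 6 18-2 36 0-16 14-6 14-4 19-27 49-4 11 1 35-10 29-5 6-17 11-8 0-20-15-22-8-49-5-14 2 0 170 511 1 1-145-13 1-8 7-46-10-14 0-36 7-8-1-8-9-10-21-2-23-7-23-1-17-14-27-37-36-21-31-13-8-21 2 10-8 2-5 0-15-6-27 0-33 4-29-6-11-21-28-11-11z"/><path data-summit="527 107" data-summit-m="605" d="M527 16l-303 1 17 10 11 11 21 28 6 11-4 29 0 33 6 27 0 15-9 12 18-1 13 8 21 31 37 36 14 27 1 17 7 23 5 31 7 13 8 9 14 1 21-5 23-2 46 10 8-7 13-2z"/><path data-summit="34 199" data-summit-m="548" d="M93 16l-77 1 0 338 14 0 49 5 22 8 20 15 8 0 17-11 5-6 10-29 0-39 30-56 4-19 6-14 16-14-36 0-18 2-10-6-5-13 0-19 8-22 0-19-5-25-8-6-6-9-8-31-3-3-13-4-16-11z"/>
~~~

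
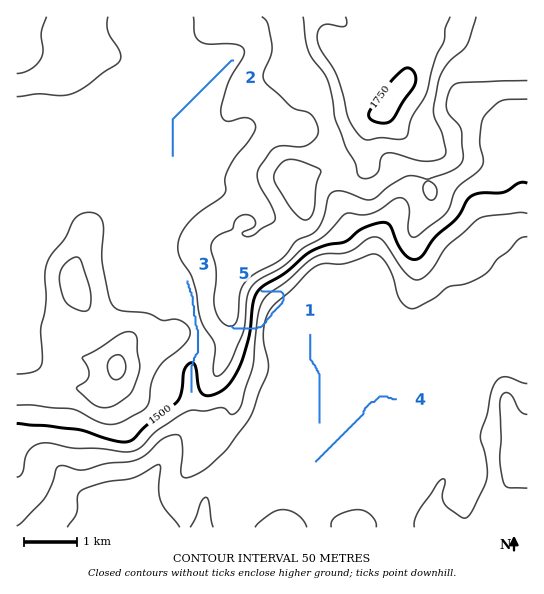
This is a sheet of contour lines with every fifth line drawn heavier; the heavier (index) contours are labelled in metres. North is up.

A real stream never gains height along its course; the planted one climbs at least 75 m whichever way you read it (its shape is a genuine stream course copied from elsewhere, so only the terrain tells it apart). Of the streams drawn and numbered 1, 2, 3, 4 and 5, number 5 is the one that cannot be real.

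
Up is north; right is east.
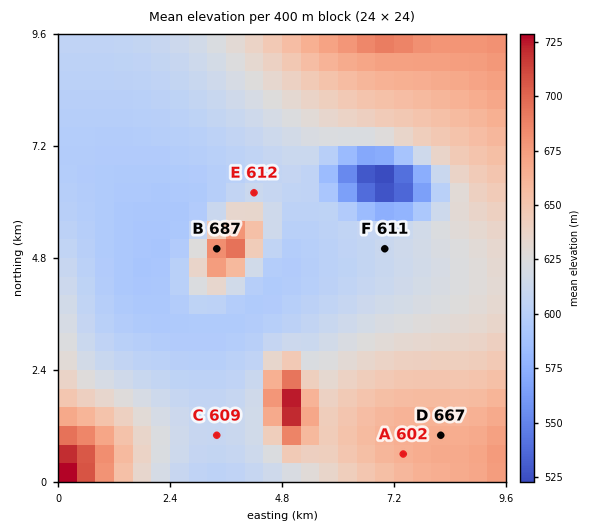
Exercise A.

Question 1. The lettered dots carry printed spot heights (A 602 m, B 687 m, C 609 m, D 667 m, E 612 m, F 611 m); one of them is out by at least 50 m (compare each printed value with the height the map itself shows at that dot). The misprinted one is A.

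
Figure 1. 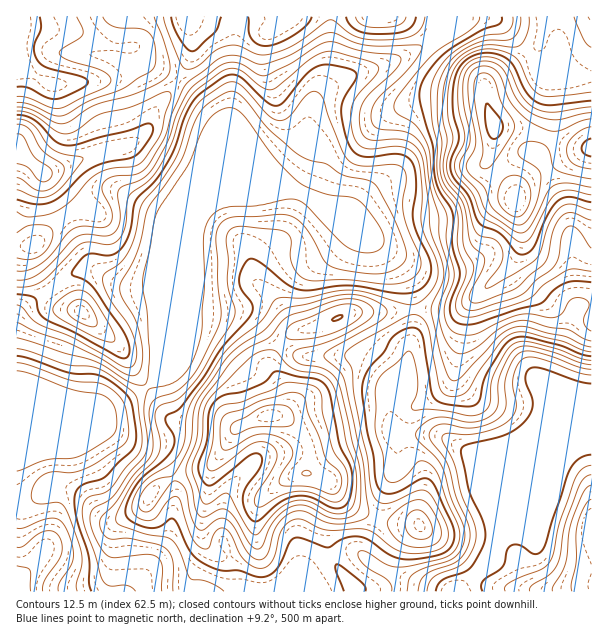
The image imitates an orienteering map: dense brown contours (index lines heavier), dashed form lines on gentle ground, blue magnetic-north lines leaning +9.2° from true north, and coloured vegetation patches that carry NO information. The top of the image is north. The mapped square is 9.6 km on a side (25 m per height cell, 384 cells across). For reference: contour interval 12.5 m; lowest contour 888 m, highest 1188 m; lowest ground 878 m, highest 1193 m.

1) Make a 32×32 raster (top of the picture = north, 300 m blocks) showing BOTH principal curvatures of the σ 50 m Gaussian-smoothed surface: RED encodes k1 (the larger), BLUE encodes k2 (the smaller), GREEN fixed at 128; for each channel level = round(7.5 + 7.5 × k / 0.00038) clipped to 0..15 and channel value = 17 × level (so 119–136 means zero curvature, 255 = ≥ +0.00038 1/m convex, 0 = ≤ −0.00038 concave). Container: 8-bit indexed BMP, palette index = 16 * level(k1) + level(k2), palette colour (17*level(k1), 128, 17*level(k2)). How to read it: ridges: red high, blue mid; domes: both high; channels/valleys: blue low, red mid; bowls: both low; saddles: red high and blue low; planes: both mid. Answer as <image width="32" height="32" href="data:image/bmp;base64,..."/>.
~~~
<image width="32" height="32" href="data:image/bmp;base64,Qk02CAAAAAAAADYEAAAoAAAAIAAAACAAAAABAAgAAAAAAAAEAAATCwAAEwsAAAABAAAAAAAAAIAAABGAAAAigAAAM4AAAESAAABVgAAAZoAAAHeAAACIgAAAmYAAAKqAAAC7gAAAzIAAAN2AAADugAAA/4AAAACAEQARgBEAIoARADOAEQBEgBEAVYARAGaAEQB3gBEAiIARAJmAEQCqgBEAu4ARAMyAEQDdgBEA7oARAP+AEQAAgCIAEYAiACKAIgAzgCIARIAiAFWAIgBmgCIAd4AiAIiAIgCZgCIAqoAiALuAIgDMgCIA3YAiAO6AIgD/gCIAAIAzABGAMwAigDMAM4AzAESAMwBVgDMAZoAzAHeAMwCIgDMAmYAzAKqAMwC7gDMAzIAzAN2AMwDugDMA/4AzAACARAARgEQAIoBEADOARABEgEQAVYBEAGaARAB3gEQAiIBEAJmARACqgEQAu4BEAMyARADdgEQA7oBEAP+ARAAAgFUAEYBVACKAVQAzgFUARIBVAFWAVQBmgFUAd4BVAIiAVQCZgFUAqoBVALuAVQDMgFUA3YBVAO6AVQD/gFUAAIBmABGAZgAigGYAM4BmAESAZgBVgGYAZoBmAHeAZgCIgGYAmYBmAKqAZgC7gGYAzIBmAN2AZgDugGYA/4BmAACAdwARgHcAIoB3ADOAdwBEgHcAVYB3AGaAdwB3gHcAiIB3AJmAdwCqgHcAu4B3AMyAdwDdgHcA7oB3AP+AdwAAgIgAEYCIACKAiAAzgIgARICIAFWAiABmgIgAd4CIAIiAiACZgIgAqoCIALuAiADMgIgA3YCIAO6AiAD/gIgAAICZABGAmQAigJkAM4CZAESAmQBVgJkAZoCZAHeAmQCIgJkAmYCZAKqAmQC7gJkAzICZAN2AmQDugJkA/4CZAACAqgARgKoAIoCqADOAqgBEgKoAVYCqAGaAqgB3gKoAiICqAJmAqgCqgKoAu4CqAMyAqgDdgKoA7oCqAP+AqgAAgLsAEYC7ACKAuwAzgLsARIC7AFWAuwBmgLsAd4C7AIiAuwCZgLsAqoC7ALuAuwDMgLsA3YC7AO6AuwD/gLsAAIDMABGAzAAigMwAM4DMAESAzABVgMwAZoDMAHeAzACIgMwAmYDMAKqAzAC7gMwAzIDMAN2AzADugMwA/4DMAACA3QARgN0AIoDdADOA3QBEgN0AVYDdAGaA3QB3gN0AiIDdAJmA3QCqgN0Au4DdAMyA3QDdgN0A7oDdAP+A3QAAgO4AEYDuACKA7gAzgO4ARIDuAFWA7gBmgO4Ad4DuAIiA7gCZgO4AqoDuALuA7gDMgO4A3YDuAO6A7gD/gO4AAID/ABGA/wAigP8AM4D/AESA/wBVgP8AZoD/AHeA/wCIgP8AmYD/AKqA/wC7gP8AzID/AN2A/wDugP8A/4D/AISnuLa4l3aFlsd1hXSig3Z2h8i4tqWTUWGlx8fX1siYlYR2c8anh2R0taa3o/i0dIanpnKQsaKUwpB0lYRjtbe3Y1Nz1qZ0c4Om54Ki+JN0hqRyYqbI6vv5oYOnhWGmx7d0Ypba1qTWoqX1QLX2UlKDoYOzxsj86tmyhIeHgabpuKeS1tfj+PpwpPigx/mkMGLo9uHDyPq4hYCGd3eDg/mWuKTFhXDo+rFx95K02PXT1Pv4kXCF5tZjcXeHd3Zw+Japt5aGgqP489P6pYB0x/n46uuCUWPV6IN0d4eHh4HndYSEdIaGYqGClPj3g1CDpMa1xpOSlde3gXV3h4eHhaKHh3d3dGRRtKRhpfjncpO1yKemc3OVsmCAgYGDh4eHh4eHh3d3Y3LZ2KGo6vj3+MeXt6dyc5bFcpbJxrWEh4eHh4eHhXRSkvW2strYhMfXx6fIhXOEl7XWyNnZtZWGh4d1coCTY3LzsXFwpvaEcqTY6tmTZWR2g8jZtpVjZHaDgWKFuKdy1/iRd3By6Nin1XGRoqOmdYRzt9e2pVNBcIGztqeVg8b46YCHdYCluMnUkJCAcISXdHLHtse2YVCEldqVlZS39+imgnd3coOUhcb5+Pi2k4RkYLbFtbWStOnl6ZTo9/v4hZSEh4d1dYNzpLfW+fv49vXSxfjXhpaz16aWkqGj6KVzdXaHd4SWqKa1k4Ol2Na0pJOT2ProybaEZXS5o4CikoSFdod3g5e5qJZ1c4GBcXN1Y1KS1PfHloaFhsjJg2OExpWEh3dzhreXhnaGhnV1ZXRiZLfElMTHtqOnyPnGY4XnpYKHh4OoyZiXqJeFdnd0c5W1yOdSs/aEYoaTk7XF6euWcXeHg8e5p6iohYZ3dnSVp4Vz9aT492RBhJOykZXIt5Nic4eHg4JzhJSFh3Z1hqWTkVLW6fzqlGCVpfy3goKBw6WAdod3d3eHhoWGdnWWdIDlt+TEyNjCo6fF+vfllHXIyYOAh4eHd4WGl5amlYNCYNj9/LallaTGqOi1hMb3+OnYpoB2d4eGhaiXhLXHhmJwwsbk9XNkhbba/cWSlYWWt/nIcXJ3d4OmloaDp9rHtaKVc6X6tsXWtbr5o4HH2KeW1/ZjYXRyldeFdZSmubi3kpWn1/i31aSmuLFwYoKltaa3+MRjYmLG2IZ0hZSouLeUk6f596VjUnKCk4JzcXCBlHTE9KdiYueWlnN1c3KElqaz2P38p2B1dnSEuMjIx6eHdYTo2LOkx5WVY2RzgoBwhKLl/frSkoeHh5Sol5eWhXVjldintrXaybiGc5WmhZKggJDCs7DGh3aXdZaGdpeYl5O42YeHhaenycfC5/v5+sWDcYCAUcWXhpg="/>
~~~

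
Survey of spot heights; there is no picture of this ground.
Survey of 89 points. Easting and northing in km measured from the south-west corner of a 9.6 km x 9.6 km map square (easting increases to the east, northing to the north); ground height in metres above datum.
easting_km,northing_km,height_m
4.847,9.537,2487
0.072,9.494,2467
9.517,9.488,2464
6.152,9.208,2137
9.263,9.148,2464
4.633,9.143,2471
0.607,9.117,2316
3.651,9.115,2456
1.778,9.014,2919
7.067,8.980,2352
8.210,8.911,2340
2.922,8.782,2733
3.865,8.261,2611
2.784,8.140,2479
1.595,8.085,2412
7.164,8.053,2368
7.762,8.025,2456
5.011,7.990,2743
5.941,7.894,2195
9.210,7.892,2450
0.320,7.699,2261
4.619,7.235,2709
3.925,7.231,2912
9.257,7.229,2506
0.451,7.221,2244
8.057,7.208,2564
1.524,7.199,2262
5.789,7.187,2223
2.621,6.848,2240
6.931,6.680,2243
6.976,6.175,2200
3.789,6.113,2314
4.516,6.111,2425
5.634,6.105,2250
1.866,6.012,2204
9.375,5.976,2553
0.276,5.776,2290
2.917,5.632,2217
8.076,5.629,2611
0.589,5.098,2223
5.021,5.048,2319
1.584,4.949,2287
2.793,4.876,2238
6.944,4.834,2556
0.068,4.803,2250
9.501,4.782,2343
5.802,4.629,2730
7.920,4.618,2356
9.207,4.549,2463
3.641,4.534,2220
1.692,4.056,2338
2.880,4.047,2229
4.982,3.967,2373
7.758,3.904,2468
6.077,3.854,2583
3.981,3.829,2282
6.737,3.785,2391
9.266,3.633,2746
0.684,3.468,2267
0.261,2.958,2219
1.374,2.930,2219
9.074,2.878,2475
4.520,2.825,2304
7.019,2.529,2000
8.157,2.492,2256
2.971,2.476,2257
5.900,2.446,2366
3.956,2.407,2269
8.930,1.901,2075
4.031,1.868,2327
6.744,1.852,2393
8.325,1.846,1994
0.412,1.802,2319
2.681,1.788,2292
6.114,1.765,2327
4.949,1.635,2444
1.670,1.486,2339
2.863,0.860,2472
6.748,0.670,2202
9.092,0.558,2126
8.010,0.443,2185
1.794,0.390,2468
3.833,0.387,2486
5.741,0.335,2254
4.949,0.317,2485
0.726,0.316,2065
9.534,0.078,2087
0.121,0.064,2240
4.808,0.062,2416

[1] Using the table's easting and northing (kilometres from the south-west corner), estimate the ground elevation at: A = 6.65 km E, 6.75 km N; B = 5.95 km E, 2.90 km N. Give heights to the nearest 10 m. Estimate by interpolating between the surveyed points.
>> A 2190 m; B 2460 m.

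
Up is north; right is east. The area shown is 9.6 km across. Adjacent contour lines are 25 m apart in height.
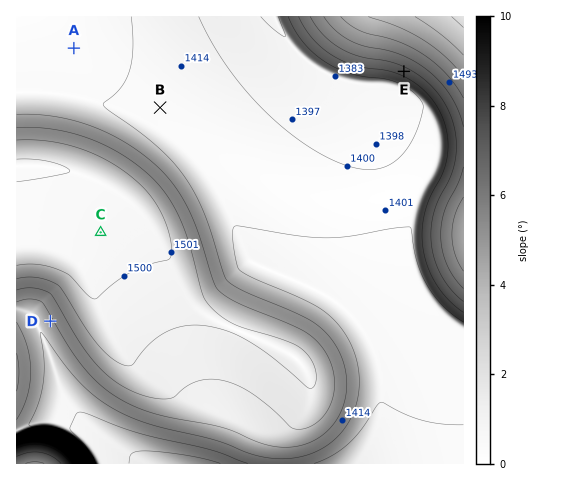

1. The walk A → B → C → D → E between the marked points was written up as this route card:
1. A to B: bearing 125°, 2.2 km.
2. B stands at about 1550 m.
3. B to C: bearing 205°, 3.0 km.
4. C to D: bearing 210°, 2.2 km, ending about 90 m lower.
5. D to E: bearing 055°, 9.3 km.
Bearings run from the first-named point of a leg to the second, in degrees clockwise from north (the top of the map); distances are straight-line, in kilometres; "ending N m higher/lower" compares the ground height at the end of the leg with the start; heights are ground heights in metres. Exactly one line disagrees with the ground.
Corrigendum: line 2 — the height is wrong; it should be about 1420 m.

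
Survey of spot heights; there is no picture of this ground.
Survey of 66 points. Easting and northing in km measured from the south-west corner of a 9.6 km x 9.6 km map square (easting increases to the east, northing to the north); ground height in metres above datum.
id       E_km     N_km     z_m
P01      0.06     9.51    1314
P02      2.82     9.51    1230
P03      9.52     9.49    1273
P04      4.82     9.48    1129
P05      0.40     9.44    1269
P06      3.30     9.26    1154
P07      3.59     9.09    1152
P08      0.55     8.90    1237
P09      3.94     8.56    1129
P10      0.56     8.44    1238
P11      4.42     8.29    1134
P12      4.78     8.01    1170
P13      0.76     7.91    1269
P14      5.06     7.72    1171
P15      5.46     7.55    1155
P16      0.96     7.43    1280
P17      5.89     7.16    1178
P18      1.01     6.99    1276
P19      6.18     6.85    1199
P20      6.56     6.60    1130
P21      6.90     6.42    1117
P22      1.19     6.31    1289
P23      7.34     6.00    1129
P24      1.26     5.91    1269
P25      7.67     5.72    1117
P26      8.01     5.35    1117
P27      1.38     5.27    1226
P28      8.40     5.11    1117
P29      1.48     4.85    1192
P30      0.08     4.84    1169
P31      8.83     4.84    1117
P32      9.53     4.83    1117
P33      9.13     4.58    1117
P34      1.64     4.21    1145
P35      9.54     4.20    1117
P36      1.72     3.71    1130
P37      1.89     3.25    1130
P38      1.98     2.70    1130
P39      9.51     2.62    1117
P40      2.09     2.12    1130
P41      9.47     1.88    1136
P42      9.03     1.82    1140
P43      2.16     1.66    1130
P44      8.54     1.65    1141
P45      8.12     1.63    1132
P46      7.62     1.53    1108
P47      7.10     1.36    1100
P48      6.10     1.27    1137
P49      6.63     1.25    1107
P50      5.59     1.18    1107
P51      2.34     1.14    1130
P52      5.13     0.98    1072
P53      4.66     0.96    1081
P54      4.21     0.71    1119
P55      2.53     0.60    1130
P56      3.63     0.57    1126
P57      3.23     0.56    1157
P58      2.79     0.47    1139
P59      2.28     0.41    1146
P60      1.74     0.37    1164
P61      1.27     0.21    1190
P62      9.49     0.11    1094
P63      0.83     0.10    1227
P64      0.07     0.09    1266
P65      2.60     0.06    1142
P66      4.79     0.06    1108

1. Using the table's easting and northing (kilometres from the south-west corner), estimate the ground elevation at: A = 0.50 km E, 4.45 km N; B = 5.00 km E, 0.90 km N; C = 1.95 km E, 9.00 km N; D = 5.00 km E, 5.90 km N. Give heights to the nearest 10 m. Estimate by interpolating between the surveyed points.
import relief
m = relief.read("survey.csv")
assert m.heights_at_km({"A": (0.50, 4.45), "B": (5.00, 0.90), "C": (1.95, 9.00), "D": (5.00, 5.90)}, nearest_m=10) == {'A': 1130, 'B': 1070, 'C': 1230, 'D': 1120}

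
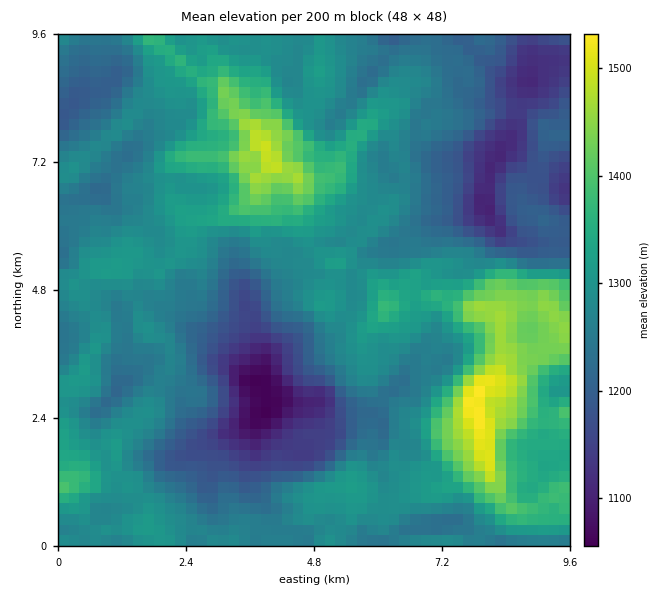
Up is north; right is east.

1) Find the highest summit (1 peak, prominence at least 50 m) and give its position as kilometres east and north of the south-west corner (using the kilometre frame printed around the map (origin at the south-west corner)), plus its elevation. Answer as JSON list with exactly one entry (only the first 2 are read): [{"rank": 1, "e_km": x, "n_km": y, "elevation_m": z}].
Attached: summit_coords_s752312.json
[{"rank": 1, "e_km": 7.86, "n_km": 2.94, "elevation_m": 1540}]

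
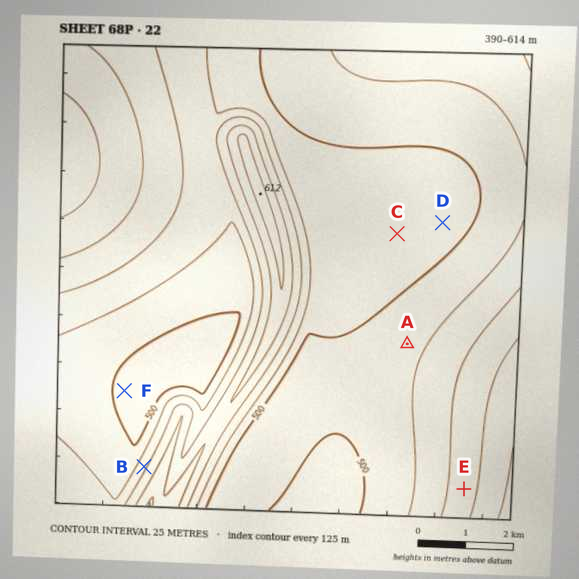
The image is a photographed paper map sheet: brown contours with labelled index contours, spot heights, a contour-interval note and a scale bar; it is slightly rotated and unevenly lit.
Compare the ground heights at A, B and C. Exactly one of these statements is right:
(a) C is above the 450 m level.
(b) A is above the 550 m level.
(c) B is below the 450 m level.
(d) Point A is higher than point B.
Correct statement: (a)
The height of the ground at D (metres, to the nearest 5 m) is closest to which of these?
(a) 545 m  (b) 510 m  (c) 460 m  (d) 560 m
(b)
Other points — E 435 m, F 495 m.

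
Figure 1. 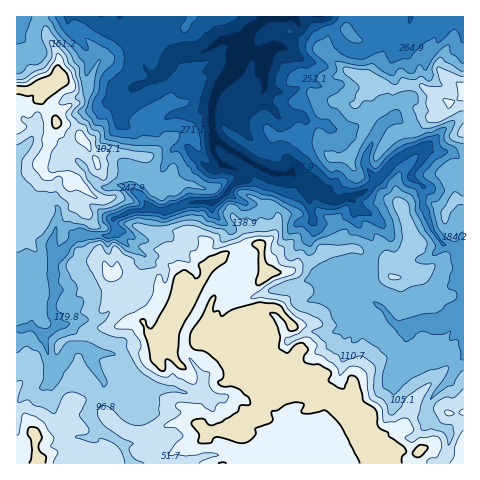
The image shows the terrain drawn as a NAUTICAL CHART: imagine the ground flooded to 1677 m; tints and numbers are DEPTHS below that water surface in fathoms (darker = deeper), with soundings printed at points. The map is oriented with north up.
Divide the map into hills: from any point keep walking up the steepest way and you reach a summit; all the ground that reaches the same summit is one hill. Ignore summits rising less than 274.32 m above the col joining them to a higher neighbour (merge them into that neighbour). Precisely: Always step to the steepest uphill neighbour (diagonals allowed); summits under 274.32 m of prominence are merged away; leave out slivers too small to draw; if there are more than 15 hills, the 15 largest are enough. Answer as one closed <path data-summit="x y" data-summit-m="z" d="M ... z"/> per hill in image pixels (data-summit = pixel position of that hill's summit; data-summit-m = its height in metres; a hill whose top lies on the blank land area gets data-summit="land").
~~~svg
<path data-summit="land" d="M293 16l-172 1 29 22 1 3-5 8-3 13 3 7 11 7-25 13-11 21 1 11 10 7 16 0 25-15 19 0 9-4 10 0 3 28-1 14 9 12 14 6 6 8-9 7-8 9-12 9-25 0-22 8-18-4-7 4-12 1-16 9 3 10-5 4-35 0-16 20-6 2 0 38-2 6 0 13 5 11-12 9-14-8-15 3 1 135 447-1 0-211-20-7-10-13-11-25 0-20-11-9 2-9 10-15 0-6-8 1-18 9-33 33-26 9-10-2-14-12-8-2-5-6-5-1-6-5-2-10-8-11 0-31-8-11-13-10 5-12 12 5 13 0 10-5 8-6 1-12-3-6-22-15 8-7 8-14z"/><path data-summit="land" d="M120 16l-104 1 1 312 14-3 14 8 12-9-5-11 0-13 2-6-1-35 2-4 9-5 12-16 33 1 7-5-3-10 19-10 9 0 7-4 18 4 22-8 25 0 12-9 5-6 12-10-6-8-14-6-9-12 1-14-3-28-10 0-9 4-19 0-25 15-16 0-10-7-1-11 11-21 25-13-7-4-7-10 3-13 5-8-1-3z"/><path data-summit="463 87" data-summit-m="1605" d="M463 16l-24 0-4 6-14 7-9 0-2-4-4 6-15 3-19 14-8 3-11 0-7-3-7-7-6-15-7-10-32 0 6 11-8 14-8 7 22 15 3 6-1 12-8 6-10 5-13 0-12-5-5 12 13 10 8 11 0 31 7 9 3 12 43 28 19-3 12-6 33-33 18-9 8-1 0 6-10 15-2 9 11 9 0 20 11 25 10 13 16 7 4-1z"/>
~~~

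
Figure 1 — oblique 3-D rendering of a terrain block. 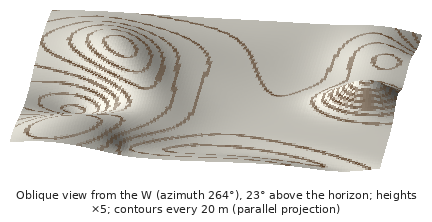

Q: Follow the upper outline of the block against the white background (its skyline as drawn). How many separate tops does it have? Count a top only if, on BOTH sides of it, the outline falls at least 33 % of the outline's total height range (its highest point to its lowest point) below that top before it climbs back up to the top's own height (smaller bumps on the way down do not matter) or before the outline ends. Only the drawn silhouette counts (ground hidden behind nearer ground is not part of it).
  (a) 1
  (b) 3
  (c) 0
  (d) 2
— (c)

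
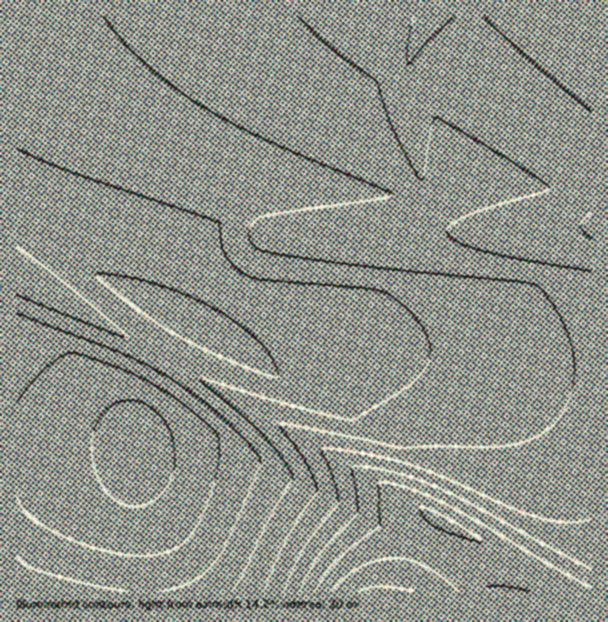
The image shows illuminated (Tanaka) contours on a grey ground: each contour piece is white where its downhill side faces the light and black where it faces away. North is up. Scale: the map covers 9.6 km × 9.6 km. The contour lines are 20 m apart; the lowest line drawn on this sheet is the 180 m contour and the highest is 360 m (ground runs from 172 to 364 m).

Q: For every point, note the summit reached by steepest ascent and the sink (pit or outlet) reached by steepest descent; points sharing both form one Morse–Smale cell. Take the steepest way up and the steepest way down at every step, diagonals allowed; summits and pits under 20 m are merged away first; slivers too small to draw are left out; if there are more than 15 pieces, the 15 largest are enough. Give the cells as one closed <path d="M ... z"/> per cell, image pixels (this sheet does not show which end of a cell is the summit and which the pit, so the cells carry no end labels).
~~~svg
<path d="M429 16l-412 0-1 212 28 14 124 74 102 56 42-12 53-8 60 2 96 14 70 4 0-146-90 4-55 0-10-6-4-9-20-71-6-33 2-45 8-27z"/><path d="M168 360l-4 0-22 42-6 20-1 28-63 2-56 0 1 140 553-1-15-9-142-77-87-54z"/><path d="M186 325l-2 1-18 33 5 3 155 89 87 54 142 77 15 10 22-1-1-219-70-4-114-16-42 0-29 3-66 17z"/><path d="M591 16l-160 0-4 4-11 19-8 27-2 45 6 33 18 66 6 14 5 5 60 1 91-5z"/><path d="M18 276l-2 0 0 174 56 2 63-2 1-28 6-20 24-43z"/><path d="M20 229l-4 1 1 46 144 80 7 1 16-30-1-3z"/>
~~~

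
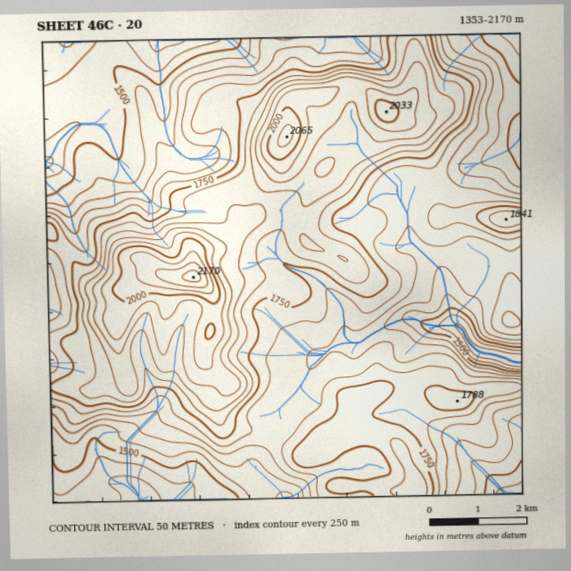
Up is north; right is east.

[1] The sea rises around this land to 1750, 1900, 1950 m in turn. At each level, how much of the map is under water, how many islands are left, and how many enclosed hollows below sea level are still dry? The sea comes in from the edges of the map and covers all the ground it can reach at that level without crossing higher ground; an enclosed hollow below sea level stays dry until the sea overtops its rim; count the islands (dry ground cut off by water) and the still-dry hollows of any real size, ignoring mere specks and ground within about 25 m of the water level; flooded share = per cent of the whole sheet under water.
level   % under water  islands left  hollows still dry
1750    62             1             0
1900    88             2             0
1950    94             3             0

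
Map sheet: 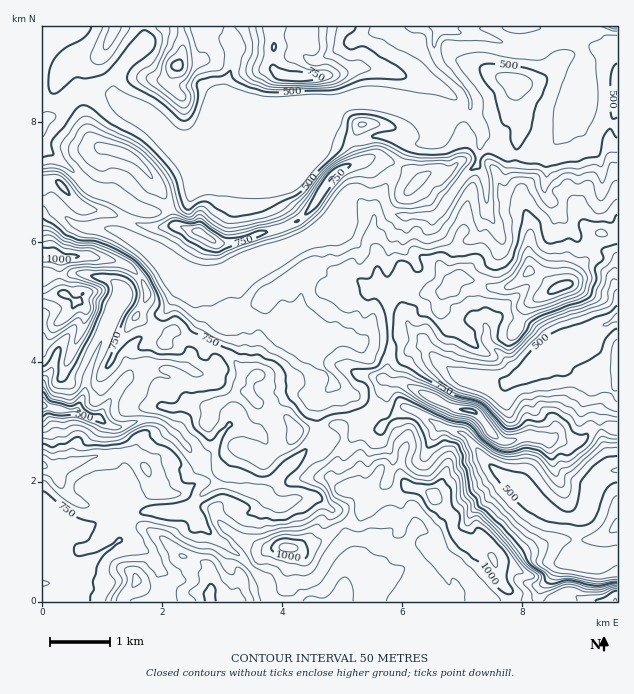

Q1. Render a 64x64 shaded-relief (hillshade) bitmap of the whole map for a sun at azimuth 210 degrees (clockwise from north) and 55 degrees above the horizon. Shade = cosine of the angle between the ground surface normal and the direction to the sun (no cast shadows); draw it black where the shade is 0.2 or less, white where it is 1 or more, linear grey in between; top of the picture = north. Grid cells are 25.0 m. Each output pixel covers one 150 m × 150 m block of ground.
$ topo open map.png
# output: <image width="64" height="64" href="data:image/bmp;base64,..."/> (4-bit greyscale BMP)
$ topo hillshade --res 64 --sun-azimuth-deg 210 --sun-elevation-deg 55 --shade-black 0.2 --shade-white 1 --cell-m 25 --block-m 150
<image width="64" height="64" href="data:image/bmp;base64,Qk12CAAAAAAAAHYAAAAoAAAAQAAAAEAAAAABAAQAAAAAAAAIAAATCwAAEwsAABAAAAAAAAAAAAAAABEREQAiIiIAMzMzAERERABVVVUAZmZmAHd3dwCIiIgAmZmZAKqqqgC7u7sAzMzMAN3d3QDu7u4A////AKu8zMqc3LvMzLupiKzd3Lu7u8zLu7vMzM3uuYdYpyEUu7vMy6zbq8zMupmYrN3MzLu7zMu7vMzM3u2YiFRBAADMzMzN3MmbzMy5ipjN3d3Mu7vMzMzMzM3u6ZqEIQABEMzMzM3ad5zd3KiJfO7u7cvLvMzMzM3M3u7KpQA0RXiHvMzMy5dove3Khoe+7v7su8zMzMzN3c3u7blAFZq7vLvMzMzLmZve2XZWjO3e7sqrzMzM3d3c3u7ckwN5q8zMzMzLvMy7ze2FVmne2pqYeau83d3d3Mze3LlAJXirvM3dzLu8zMzdt1Z5ruuIdUNXmrzd3dzLve25pQE1Z4mqq83LzMzMzcllaJvep3h1RFaJnN3dzMze7JdgA0V4maqqvMzd3czMqImZreuJqYd3d3ib3dzNze/rhiA0V5q7y7u7ze7czMu83d3cuaqZmrqpiu7dzN3e7slkI0V5u83bvMve7Lu7u87t3LuYiIq8zczO/+y7zN7tqFM1V5vN7su8y+/au7zM3du6q6mavN3d7v7dy7u83KiXQ1ZpvM7uuru6/rvMzMzdupmqvN3e7d3e7rmaq7yVVpdDVpvM3v2rvLrsvM3dzeyqqpnN3e7sy7u6qZqbuWVohzNIze7v/cy8u5irvMzNypqoi83e7czMy6mamYiZmJmGM2z/7v/927zNZ4iIiKupmYat3d3cvN3bqpqYhpu5mIU0v+7e/+3bu95neHVEWKmXad7tzLu83cu8u6iJq6iHYyj+/s3/3Lu63niHZDRWeIed7+26q8zNur3cqqu6hmhln++0a7qamavvdmUzWcqIi+7u3LvN3dyIrMq7vLllat/+6wA2Zoh4m8tDREre7tze7u3Lzd3dyVaZiKu8yWfP/u/QA3hphmiIhpzd3/7d7u3N3LvN7suWaJmImbzKv//+pQAHqIhmaIiH/+3u7czMy7u6mr3sqoeauqqrzc3//VAAAGqodlZ4mJnv7N3dy7u7uqmZvMu6mbu7vN7e3v1wAAFIq6iHd4marO7azdzMy7u7qqu8zLqau7vO7t3MlAAUirzMuqqpmqvN/dq8zMzMu7u83My6mImZnO7LmJdUNHvd7u3Lu7u7vM3d26y8zN3d3d3d25d3d4msy5eJqHd4zu/+3My7u7u8zL3Mm7vN3u7t3cy4d3d4mrupibu5mZ3v/+zNy8zLu7vMvdyqyt3d7czcqHeIiJq8y6qrzLqpzv7+uu+5vMy7u8vd7Lm7vd3LvKhmiZmZu8zMzM3dyqvu7tuc7smbzMzLuu7Nyayt3LmoZnmqqqvMzM3d3d3Kve7suq3MypvN3cy53N3Ji6rbqHVYq7u83MzM3d3d3cvN7tu7zdzNy8zd3dvt3sdquKuoZXqru83czM3t3d3d3N3u3Mzd3d7tzM3d3N7cp3m7rYVoq7u7zMzM3d3c3d7M3d3dzd7u7e7czMuqu5h1V77cNJu7u7u6q8zMzMzN3LzMzM3N7u7tzN3LmJmpdTNa7+YWvMzLu7qavMzMzMu7q7u7u8y6ms3bqqhnity6ve7/oTrMzMzLu6qavLvMurqrury5mYd3nMqHZWer/t3u7tcBi83e7tzLu6mruqqquqqby5h4iImal3dmirvdu6l1IBe83v/9zd3MupmZmZq6qJuYeIiZmqp2eIiru4YhEQAUjN7v//28zd3cupmZm7mZmGd6qYmbuoeJmrzNQhEiNHve7//+pFi8zN3cu7u7uZmYiJu6mZzLmZqrzMwyR5qr3d3d3HYAJEV5zMzMzMu6mJiJqrqYvcupqrzKmlad7d3LqZlyEhNmZURpy7zMzLmKu6uqqZnd3JmazKiKit7bqYmry2JEV5mZh3Z8urzMqa7u3bq6mt3Ll4vLmZu97GVorN7tdYZ5qqqZh2fKvMuZ3u3byqqb3MuHrcqZq97FOLzd7upWqpqqqqqpdouszM3d3Mu8mpzbuoi8uZmru1Od3d3uxke7u7u8y7unWrve7dy8zLu4nMqYeKmYmatUKO7t3u1zWbzMzMzMzMpUq97c3Lqrurmdt2VXh2d4q0Se7t3u2DN6vMzMzMzMy5Q4vMzKhlVoqbxmdmiIeIi6m97t3dtyJqvMzMzMzMzMuVRniXVEQ0Z4mHq6qqqambm8zMy6dCNpvMzMzMzMzMzMqXZUNHiImHipvMy7u7urusuqunQyR6vMzMzMzMzMzMzLy5iau7u7uqvNzLu7u7y7u6qnVFaKvN3MzMzMzMzMzMzdy7urvMy6vd3Mu7u7zLvMupZnirvN7su8zMzMzMzMy6iIiau7u6rN3cy7u8zMzN3LmIm7zN7+urzMzMzMzMzLhmeau7u7u83d3Lu7zMzN3cupq7ze//6YvMzM3d3d3dy6q7zMzNy73d3cu7vMzM3dzLu8ze//6mi8ze7+7u7u7d3d3d3dy63d3dy7u7zMzMzMzMze7u7ait3u///u7d3M3e7u3Muozu7dy6q7vMzMzMzd3MzMveyc3e7v/+3Mu6rN3dy7qYvt3bqYiau8zMzMzN3cy6mr25vczMzcmHZ3aKu7qaqovtzKh3eJq7vMzMu7zNy8uqqZirqsu8ypm7h4mpmZqpndu6mIiZq7u8zLy7u7zLvLuqmJqqzMzLq8uYmZmaqqmsqZmZq7u7q7zLvMu7u8u8zcuoqqvd3cq8ypqrqqqqqamJmrzd3My7zLqcy7u7zLze3KirvN3dyry6mryqqqqZp3q83u7d3MzMuE"/>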